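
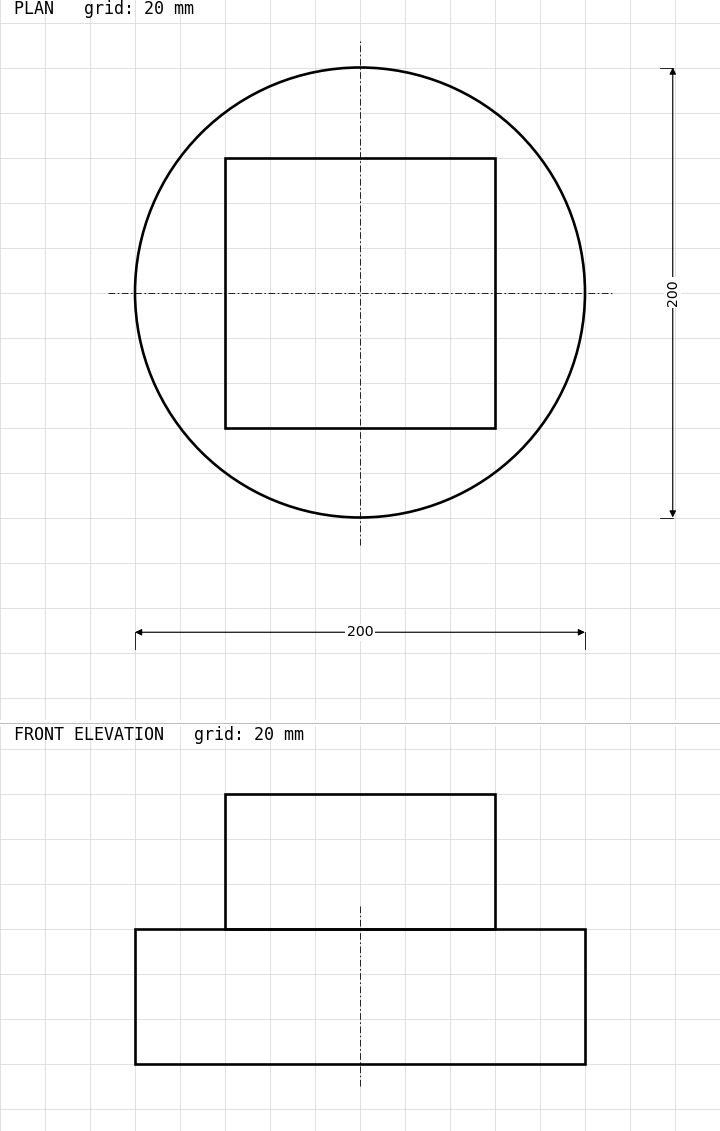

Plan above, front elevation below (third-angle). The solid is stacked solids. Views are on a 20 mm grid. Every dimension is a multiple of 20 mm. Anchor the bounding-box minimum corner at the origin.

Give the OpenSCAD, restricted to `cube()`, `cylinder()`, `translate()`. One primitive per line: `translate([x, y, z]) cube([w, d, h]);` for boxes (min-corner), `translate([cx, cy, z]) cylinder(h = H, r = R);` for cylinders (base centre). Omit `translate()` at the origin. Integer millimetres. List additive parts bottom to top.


translate([100, 100, 0]) cylinder(h = 60, r = 100);
translate([40, 40, 60]) cube([120, 120, 60]);


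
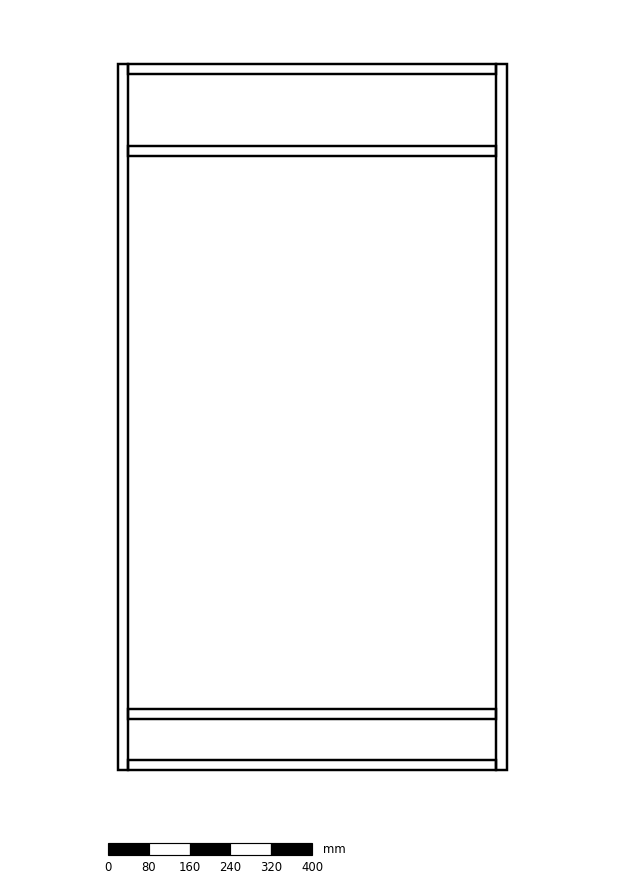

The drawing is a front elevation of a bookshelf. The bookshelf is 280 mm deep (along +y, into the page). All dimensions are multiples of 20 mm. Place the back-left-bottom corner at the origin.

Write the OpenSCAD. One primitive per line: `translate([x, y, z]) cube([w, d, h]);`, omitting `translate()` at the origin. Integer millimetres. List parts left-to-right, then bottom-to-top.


cube([20, 280, 1380]);
translate([20, 0, 0]) cube([720, 280, 20]);
translate([20, 0, 100]) cube([720, 280, 20]);
translate([20, 0, 1200]) cube([720, 280, 20]);
translate([20, 0, 1360]) cube([720, 280, 20]);
translate([740, 0, 0]) cube([20, 280, 1380]);


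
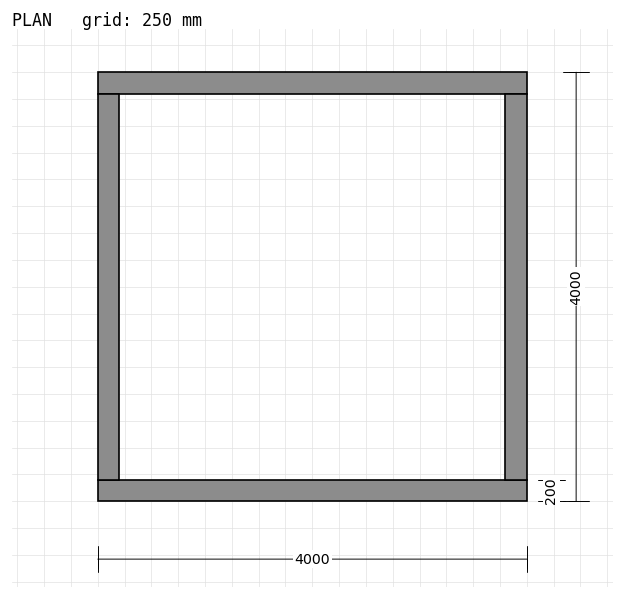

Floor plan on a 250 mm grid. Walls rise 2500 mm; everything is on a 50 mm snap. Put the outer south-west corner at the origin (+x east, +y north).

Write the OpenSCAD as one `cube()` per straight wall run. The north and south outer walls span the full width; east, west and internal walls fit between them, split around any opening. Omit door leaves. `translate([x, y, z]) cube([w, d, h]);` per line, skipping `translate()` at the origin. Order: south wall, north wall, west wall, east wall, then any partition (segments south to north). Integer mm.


cube([4000, 200, 2500]);
translate([0, 3800, 0]) cube([4000, 200, 2500]);
translate([0, 200, 0]) cube([200, 3600, 2500]);
translate([3800, 200, 0]) cube([200, 3600, 2500]);


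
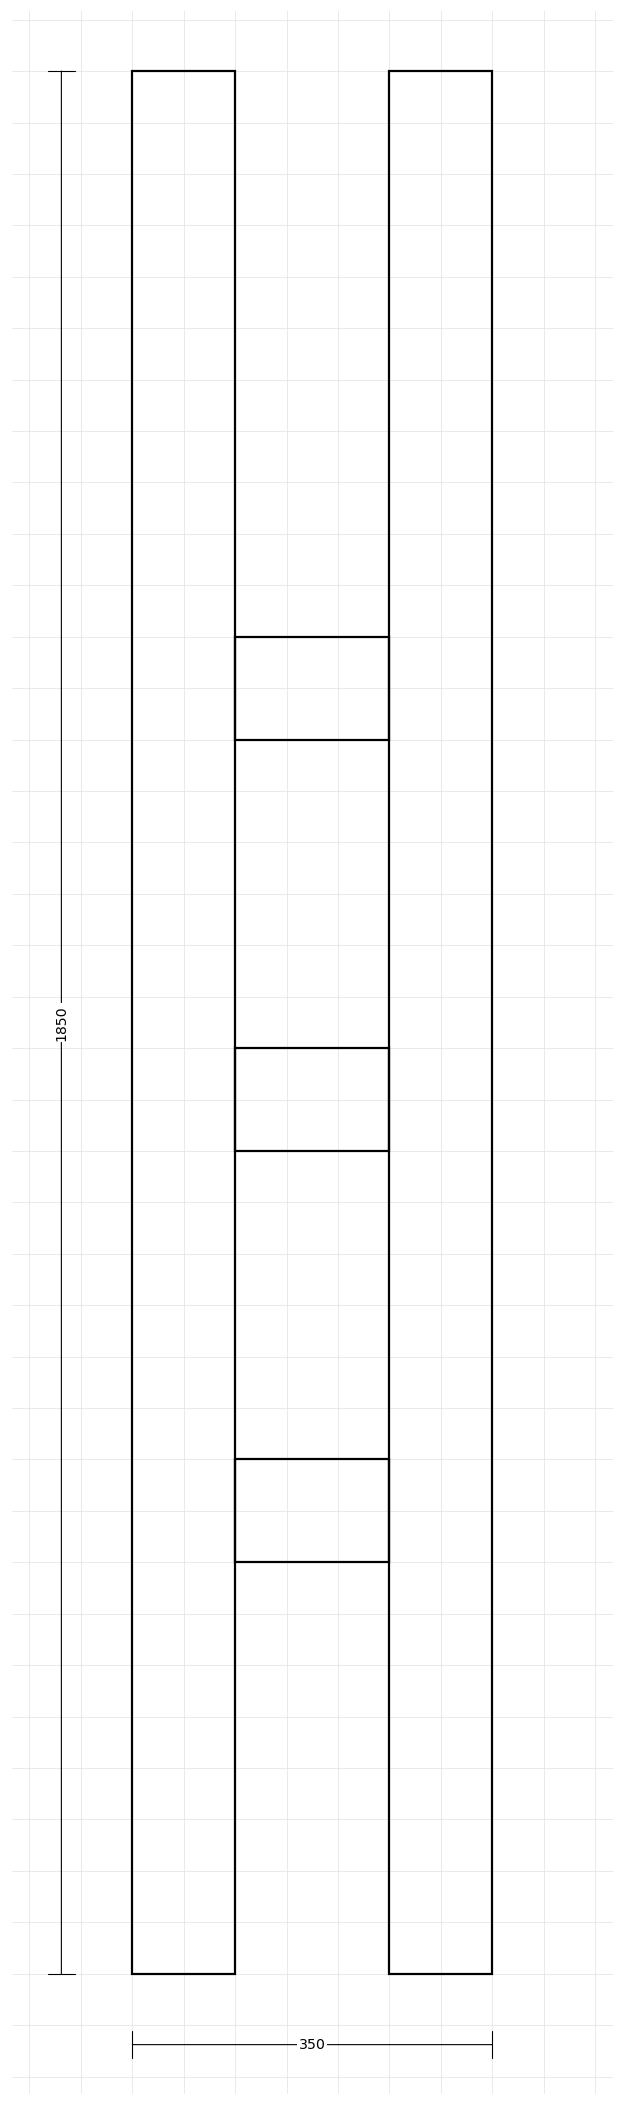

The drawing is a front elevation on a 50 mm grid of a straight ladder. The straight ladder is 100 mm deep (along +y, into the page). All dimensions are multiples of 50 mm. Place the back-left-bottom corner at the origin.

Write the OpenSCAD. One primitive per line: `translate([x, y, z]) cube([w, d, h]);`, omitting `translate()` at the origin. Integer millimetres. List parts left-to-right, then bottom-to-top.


cube([100, 100, 1850]);
translate([100, 0, 400]) cube([150, 100, 100]);
translate([100, 0, 800]) cube([150, 100, 100]);
translate([100, 0, 1200]) cube([150, 100, 100]);
translate([250, 0, 0]) cube([100, 100, 1850]);


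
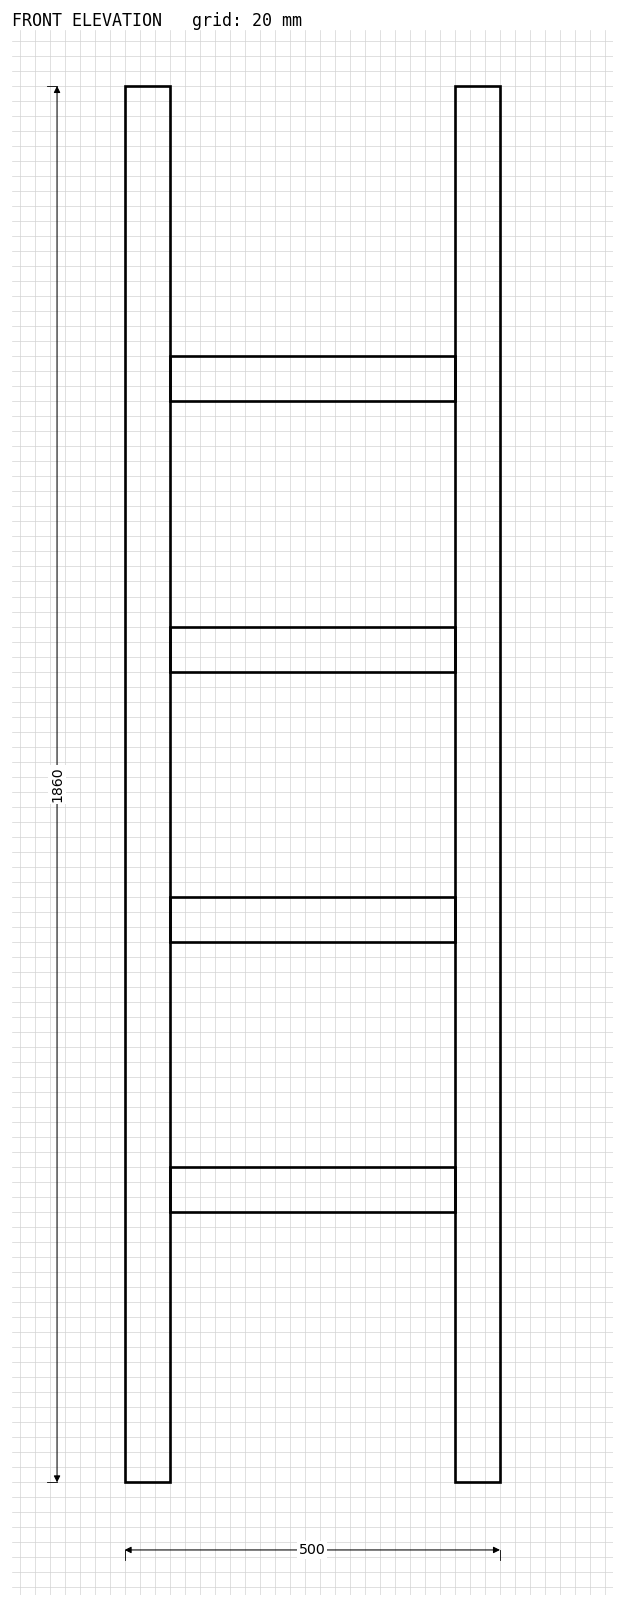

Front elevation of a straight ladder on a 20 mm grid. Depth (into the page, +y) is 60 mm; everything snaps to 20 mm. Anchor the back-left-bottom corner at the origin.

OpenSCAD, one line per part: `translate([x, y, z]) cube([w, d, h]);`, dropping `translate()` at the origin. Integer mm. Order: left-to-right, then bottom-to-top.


cube([60, 60, 1860]);
translate([60, 0, 360]) cube([380, 60, 60]);
translate([60, 0, 720]) cube([380, 60, 60]);
translate([60, 0, 1080]) cube([380, 60, 60]);
translate([60, 0, 1440]) cube([380, 60, 60]);
translate([440, 0, 0]) cube([60, 60, 1860]);


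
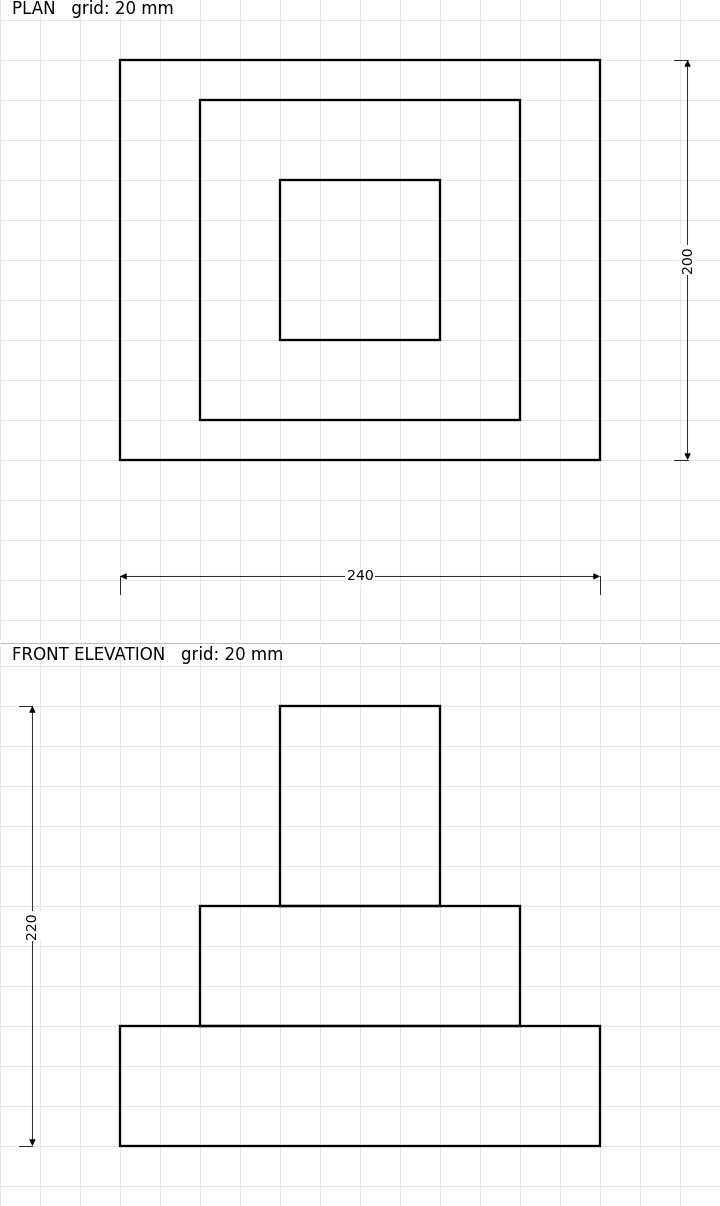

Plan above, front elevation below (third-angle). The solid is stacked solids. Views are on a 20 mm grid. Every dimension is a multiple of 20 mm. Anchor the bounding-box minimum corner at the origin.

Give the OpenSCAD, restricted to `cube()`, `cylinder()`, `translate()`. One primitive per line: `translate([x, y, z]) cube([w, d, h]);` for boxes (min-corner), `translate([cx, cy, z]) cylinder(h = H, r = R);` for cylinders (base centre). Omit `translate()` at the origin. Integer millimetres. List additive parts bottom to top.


cube([240, 200, 60]);
translate([40, 20, 60]) cube([160, 160, 60]);
translate([80, 60, 120]) cube([80, 80, 100]);


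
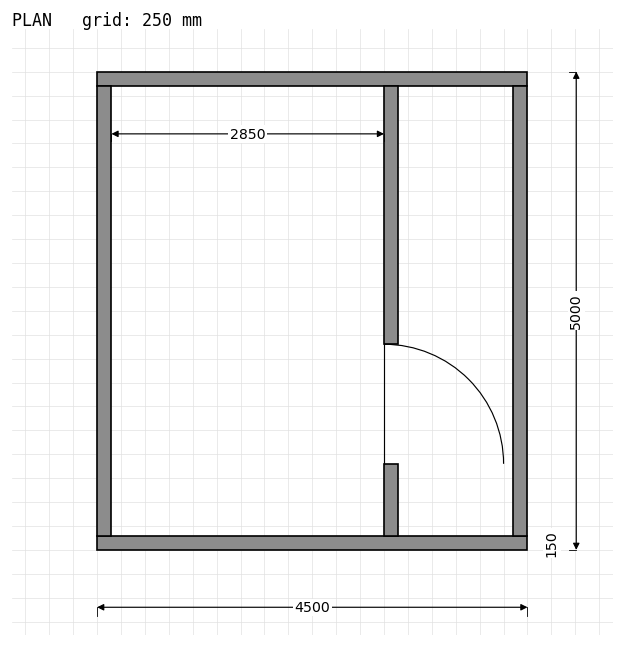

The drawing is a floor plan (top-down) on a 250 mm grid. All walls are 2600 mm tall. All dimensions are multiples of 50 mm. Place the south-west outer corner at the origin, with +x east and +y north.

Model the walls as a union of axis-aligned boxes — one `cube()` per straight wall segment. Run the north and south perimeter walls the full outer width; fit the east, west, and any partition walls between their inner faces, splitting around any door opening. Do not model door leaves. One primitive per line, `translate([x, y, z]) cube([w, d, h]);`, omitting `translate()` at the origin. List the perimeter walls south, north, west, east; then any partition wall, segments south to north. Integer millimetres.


cube([4500, 150, 2600]);
translate([0, 4850, 0]) cube([4500, 150, 2600]);
translate([0, 150, 0]) cube([150, 4700, 2600]);
translate([4350, 150, 0]) cube([150, 4700, 2600]);
translate([3000, 150, 0]) cube([150, 750, 2600]);
translate([3000, 2150, 0]) cube([150, 2700, 2600]);


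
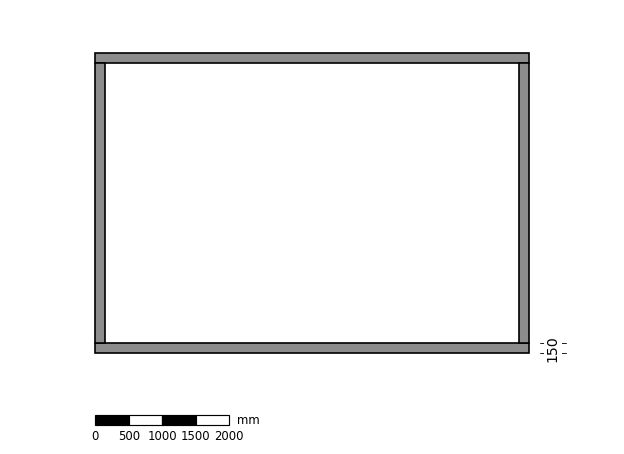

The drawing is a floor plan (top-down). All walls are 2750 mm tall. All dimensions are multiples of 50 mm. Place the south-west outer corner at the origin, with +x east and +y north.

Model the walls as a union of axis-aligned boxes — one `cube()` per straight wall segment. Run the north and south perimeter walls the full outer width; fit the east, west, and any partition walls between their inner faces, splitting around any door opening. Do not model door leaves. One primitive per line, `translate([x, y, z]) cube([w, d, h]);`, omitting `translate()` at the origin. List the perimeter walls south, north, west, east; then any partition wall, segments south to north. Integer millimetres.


cube([6500, 150, 2750]);
translate([0, 4350, 0]) cube([6500, 150, 2750]);
translate([0, 150, 0]) cube([150, 4200, 2750]);
translate([6350, 150, 0]) cube([150, 4200, 2750]);


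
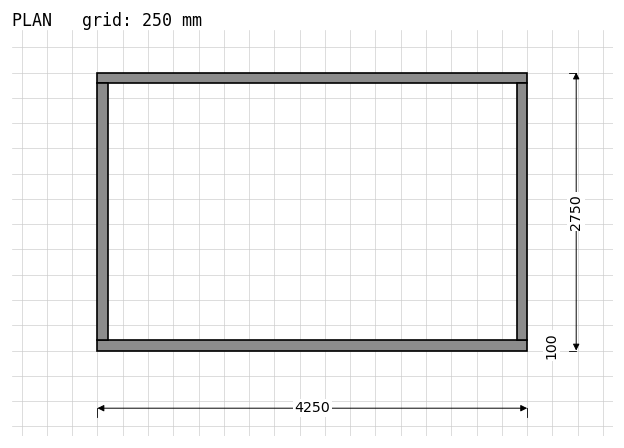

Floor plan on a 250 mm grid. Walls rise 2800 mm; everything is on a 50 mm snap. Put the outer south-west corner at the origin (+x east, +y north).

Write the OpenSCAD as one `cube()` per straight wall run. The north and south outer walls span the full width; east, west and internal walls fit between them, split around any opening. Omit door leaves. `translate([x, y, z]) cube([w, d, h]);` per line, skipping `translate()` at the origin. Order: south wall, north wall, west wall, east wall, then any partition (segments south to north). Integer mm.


cube([4250, 100, 2800]);
translate([0, 2650, 0]) cube([4250, 100, 2800]);
translate([0, 100, 0]) cube([100, 2550, 2800]);
translate([4150, 100, 0]) cube([100, 2550, 2800]);


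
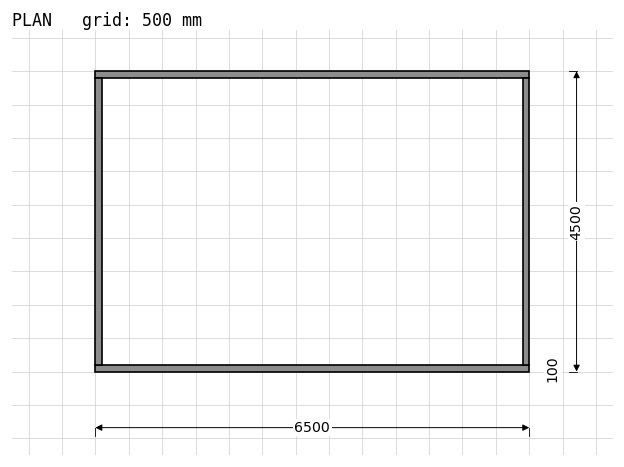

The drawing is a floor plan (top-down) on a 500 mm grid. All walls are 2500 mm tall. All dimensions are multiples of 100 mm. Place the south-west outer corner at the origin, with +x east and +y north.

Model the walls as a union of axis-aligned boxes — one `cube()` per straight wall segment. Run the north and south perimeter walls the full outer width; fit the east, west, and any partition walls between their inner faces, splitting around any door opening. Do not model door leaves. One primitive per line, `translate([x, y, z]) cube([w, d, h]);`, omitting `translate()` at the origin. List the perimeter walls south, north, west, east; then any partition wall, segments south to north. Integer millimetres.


cube([6500, 100, 2500]);
translate([0, 4400, 0]) cube([6500, 100, 2500]);
translate([0, 100, 0]) cube([100, 4300, 2500]);
translate([6400, 100, 0]) cube([100, 4300, 2500]);


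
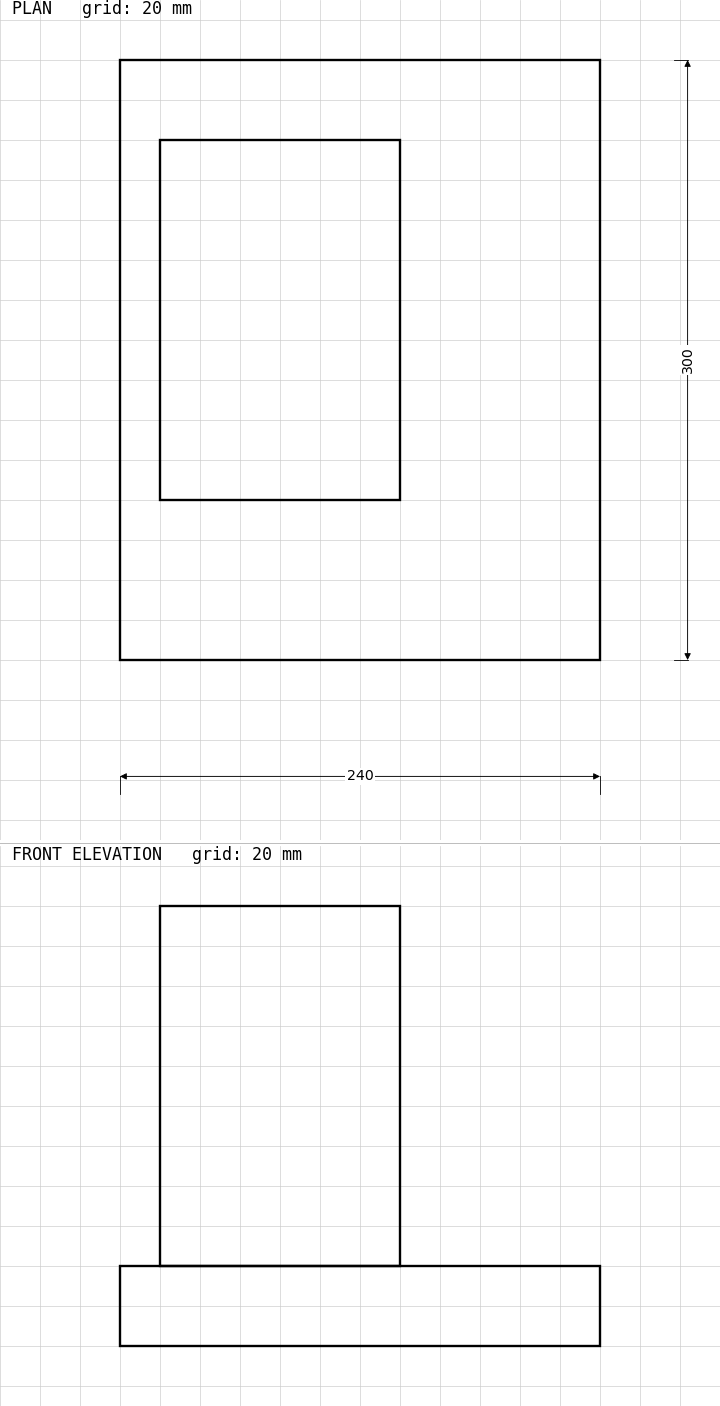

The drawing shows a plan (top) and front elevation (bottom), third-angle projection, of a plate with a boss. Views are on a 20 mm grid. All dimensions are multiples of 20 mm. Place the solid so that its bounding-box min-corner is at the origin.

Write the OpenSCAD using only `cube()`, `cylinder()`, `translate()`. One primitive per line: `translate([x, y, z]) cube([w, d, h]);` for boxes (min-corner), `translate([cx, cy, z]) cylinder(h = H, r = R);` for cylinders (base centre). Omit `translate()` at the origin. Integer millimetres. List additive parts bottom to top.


cube([240, 300, 40]);
translate([20, 80, 40]) cube([120, 180, 180]);


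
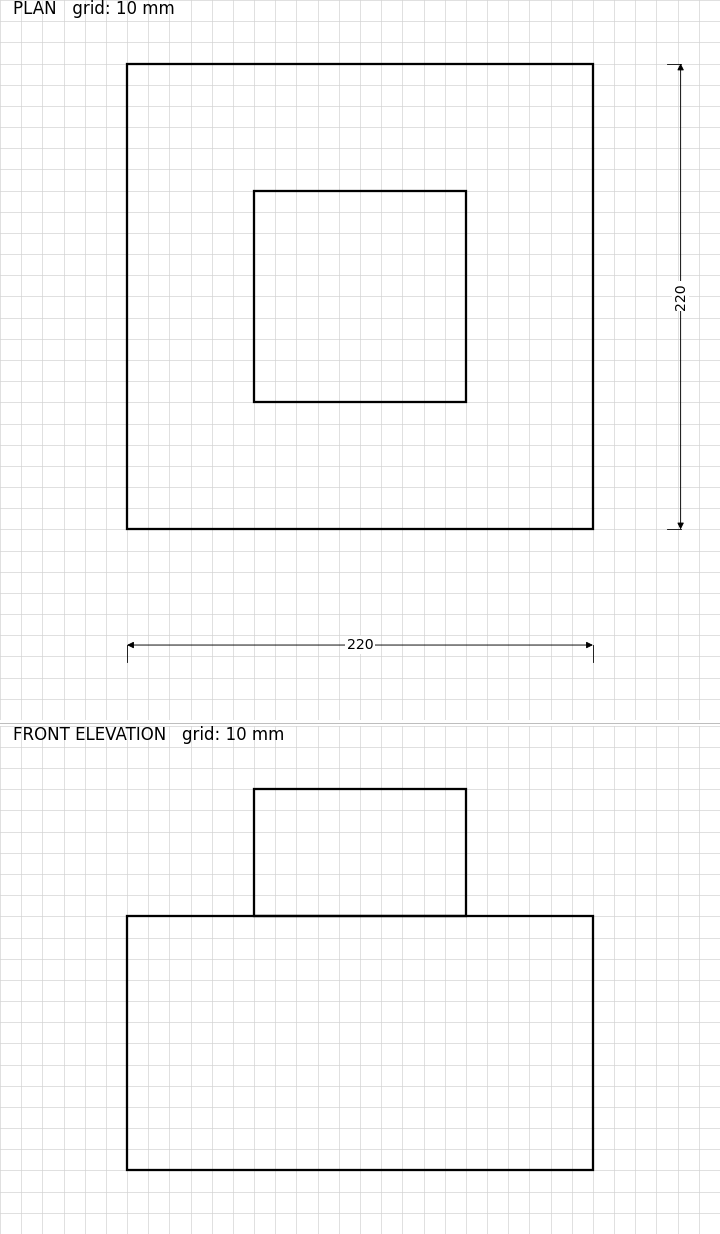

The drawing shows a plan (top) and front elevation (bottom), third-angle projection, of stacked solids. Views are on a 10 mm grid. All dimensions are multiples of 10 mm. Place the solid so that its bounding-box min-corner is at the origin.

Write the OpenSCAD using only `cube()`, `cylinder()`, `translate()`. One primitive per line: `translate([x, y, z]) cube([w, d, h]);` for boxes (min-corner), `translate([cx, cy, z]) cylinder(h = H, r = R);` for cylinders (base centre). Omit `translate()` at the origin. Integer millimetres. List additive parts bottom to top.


cube([220, 220, 120]);
translate([60, 60, 120]) cube([100, 100, 60]);


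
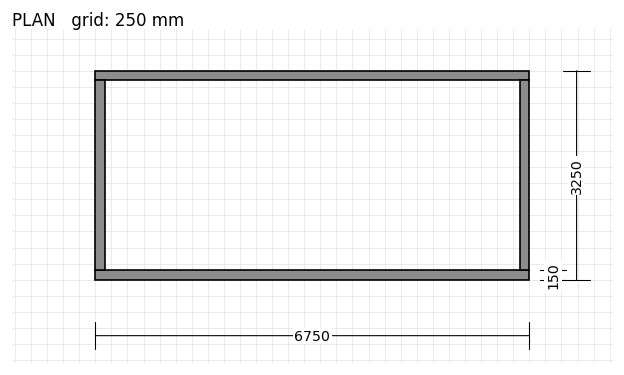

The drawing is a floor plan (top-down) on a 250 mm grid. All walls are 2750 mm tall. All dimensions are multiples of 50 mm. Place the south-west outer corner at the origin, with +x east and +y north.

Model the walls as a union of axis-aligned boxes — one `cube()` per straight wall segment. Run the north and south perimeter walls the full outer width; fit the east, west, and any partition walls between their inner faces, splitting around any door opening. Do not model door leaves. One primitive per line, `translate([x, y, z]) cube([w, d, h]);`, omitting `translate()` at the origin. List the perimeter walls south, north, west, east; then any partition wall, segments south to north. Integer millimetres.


cube([6750, 150, 2750]);
translate([0, 3100, 0]) cube([6750, 150, 2750]);
translate([0, 150, 0]) cube([150, 2950, 2750]);
translate([6600, 150, 0]) cube([150, 2950, 2750]);


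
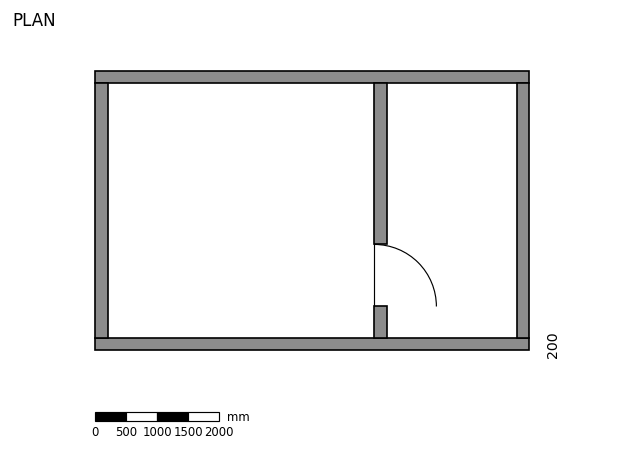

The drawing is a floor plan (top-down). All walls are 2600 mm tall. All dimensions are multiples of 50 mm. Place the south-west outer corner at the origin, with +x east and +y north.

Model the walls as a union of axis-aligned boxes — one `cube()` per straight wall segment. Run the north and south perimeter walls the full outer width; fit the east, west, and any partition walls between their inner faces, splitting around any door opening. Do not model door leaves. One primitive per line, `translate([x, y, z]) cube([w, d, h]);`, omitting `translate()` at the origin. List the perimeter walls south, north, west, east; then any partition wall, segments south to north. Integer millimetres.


cube([7000, 200, 2600]);
translate([0, 4300, 0]) cube([7000, 200, 2600]);
translate([0, 200, 0]) cube([200, 4100, 2600]);
translate([6800, 200, 0]) cube([200, 4100, 2600]);
translate([4500, 200, 0]) cube([200, 500, 2600]);
translate([4500, 1700, 0]) cube([200, 2600, 2600]);


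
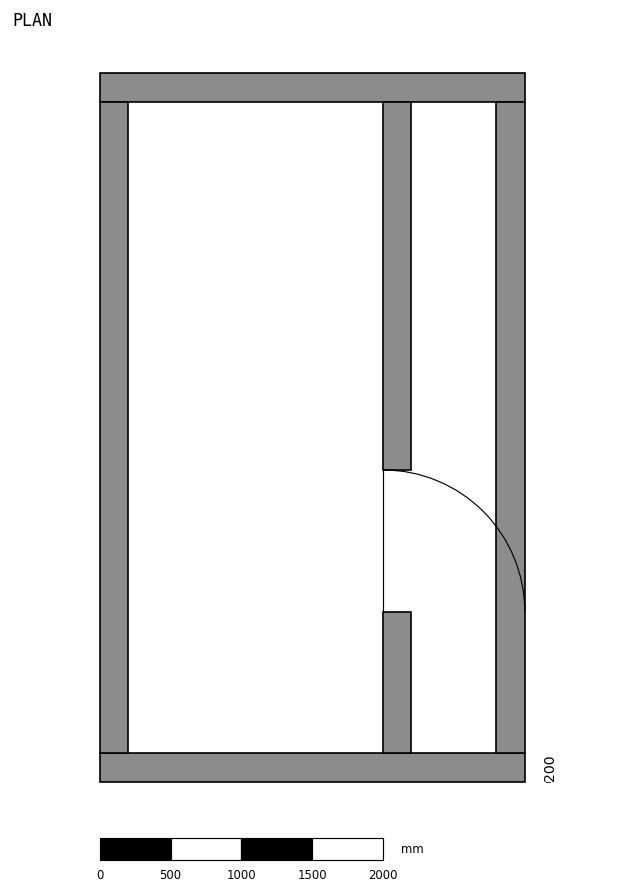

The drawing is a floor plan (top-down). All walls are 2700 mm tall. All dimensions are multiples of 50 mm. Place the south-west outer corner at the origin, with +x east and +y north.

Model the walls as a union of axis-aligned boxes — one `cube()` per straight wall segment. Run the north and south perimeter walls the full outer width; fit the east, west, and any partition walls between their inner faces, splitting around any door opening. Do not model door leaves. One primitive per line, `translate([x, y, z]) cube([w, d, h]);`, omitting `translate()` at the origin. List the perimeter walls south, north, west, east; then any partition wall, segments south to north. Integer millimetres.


cube([3000, 200, 2700]);
translate([0, 4800, 0]) cube([3000, 200, 2700]);
translate([0, 200, 0]) cube([200, 4600, 2700]);
translate([2800, 200, 0]) cube([200, 4600, 2700]);
translate([2000, 200, 0]) cube([200, 1000, 2700]);
translate([2000, 2200, 0]) cube([200, 2600, 2700]);


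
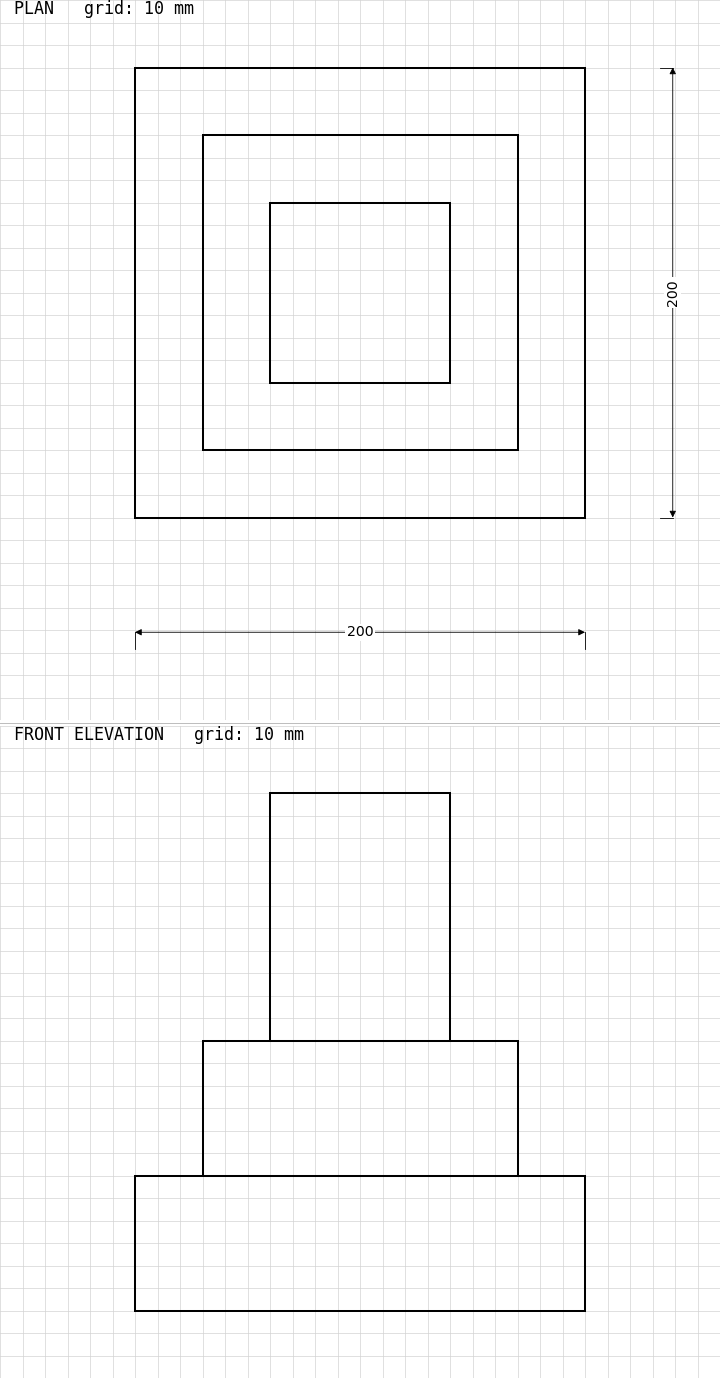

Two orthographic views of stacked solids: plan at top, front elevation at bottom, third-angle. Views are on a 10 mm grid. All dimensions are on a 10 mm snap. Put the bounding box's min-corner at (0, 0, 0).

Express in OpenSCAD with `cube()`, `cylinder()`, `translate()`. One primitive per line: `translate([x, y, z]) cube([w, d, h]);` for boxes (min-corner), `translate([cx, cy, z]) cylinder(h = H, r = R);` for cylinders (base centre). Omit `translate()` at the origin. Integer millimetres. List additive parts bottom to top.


cube([200, 200, 60]);
translate([30, 30, 60]) cube([140, 140, 60]);
translate([60, 60, 120]) cube([80, 80, 110]);


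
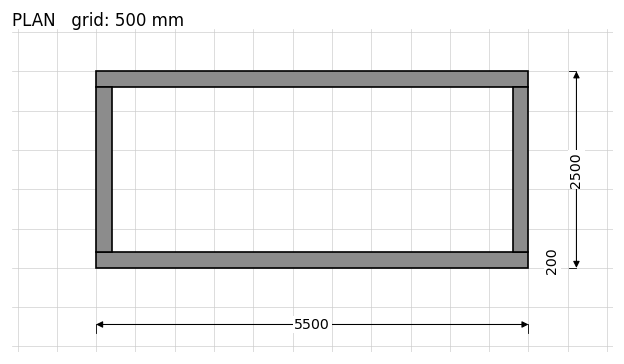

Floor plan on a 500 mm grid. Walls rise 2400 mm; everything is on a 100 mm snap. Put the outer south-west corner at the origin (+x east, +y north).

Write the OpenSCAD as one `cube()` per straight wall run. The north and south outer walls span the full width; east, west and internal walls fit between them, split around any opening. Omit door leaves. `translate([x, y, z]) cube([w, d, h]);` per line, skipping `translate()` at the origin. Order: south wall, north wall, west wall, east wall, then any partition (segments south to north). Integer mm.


cube([5500, 200, 2400]);
translate([0, 2300, 0]) cube([5500, 200, 2400]);
translate([0, 200, 0]) cube([200, 2100, 2400]);
translate([5300, 200, 0]) cube([200, 2100, 2400]);


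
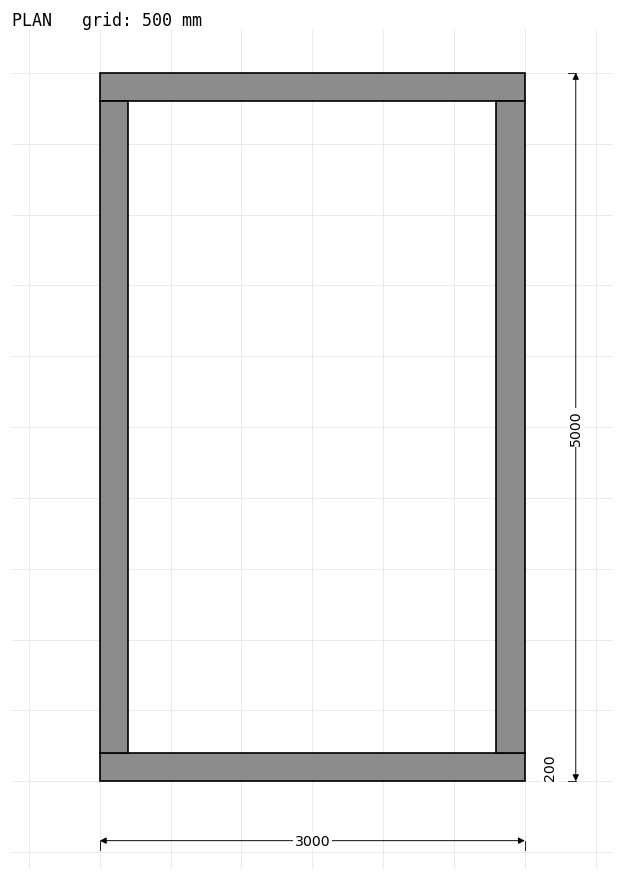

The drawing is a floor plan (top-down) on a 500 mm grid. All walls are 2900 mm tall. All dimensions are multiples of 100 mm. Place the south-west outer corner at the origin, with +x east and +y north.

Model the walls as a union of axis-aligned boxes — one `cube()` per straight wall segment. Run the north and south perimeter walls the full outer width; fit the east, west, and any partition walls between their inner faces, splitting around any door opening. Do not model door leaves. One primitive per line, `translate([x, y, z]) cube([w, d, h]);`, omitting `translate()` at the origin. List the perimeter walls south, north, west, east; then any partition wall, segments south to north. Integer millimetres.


cube([3000, 200, 2900]);
translate([0, 4800, 0]) cube([3000, 200, 2900]);
translate([0, 200, 0]) cube([200, 4600, 2900]);
translate([2800, 200, 0]) cube([200, 4600, 2900]);


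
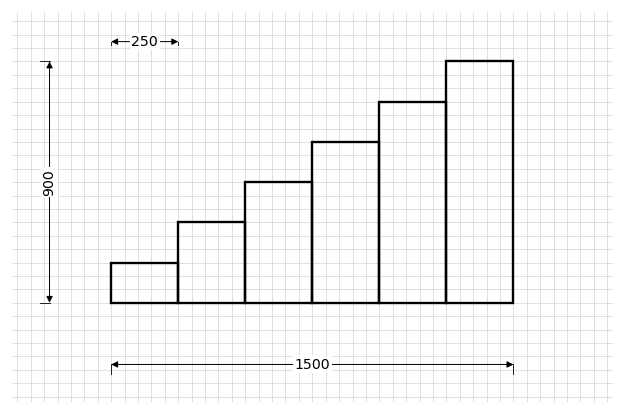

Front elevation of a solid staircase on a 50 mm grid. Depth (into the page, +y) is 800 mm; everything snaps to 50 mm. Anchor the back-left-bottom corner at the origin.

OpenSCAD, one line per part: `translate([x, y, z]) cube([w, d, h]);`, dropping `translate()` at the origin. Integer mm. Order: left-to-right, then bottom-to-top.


cube([250, 800, 150]);
translate([250, 0, 0]) cube([250, 800, 300]);
translate([500, 0, 0]) cube([250, 800, 450]);
translate([750, 0, 0]) cube([250, 800, 600]);
translate([1000, 0, 0]) cube([250, 800, 750]);
translate([1250, 0, 0]) cube([250, 800, 900]);


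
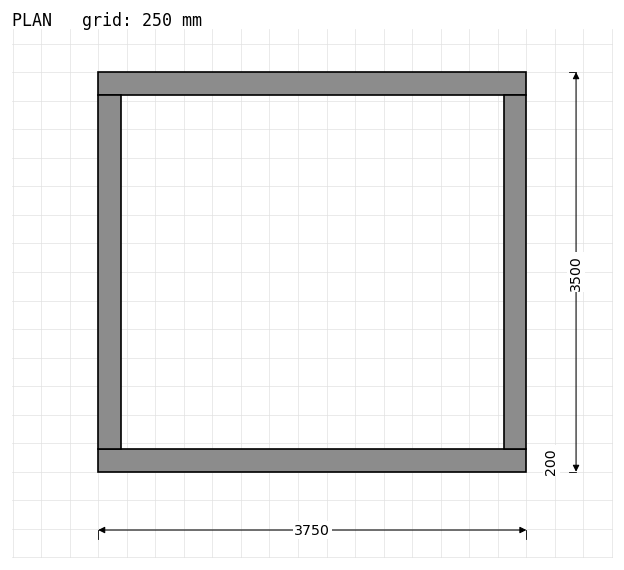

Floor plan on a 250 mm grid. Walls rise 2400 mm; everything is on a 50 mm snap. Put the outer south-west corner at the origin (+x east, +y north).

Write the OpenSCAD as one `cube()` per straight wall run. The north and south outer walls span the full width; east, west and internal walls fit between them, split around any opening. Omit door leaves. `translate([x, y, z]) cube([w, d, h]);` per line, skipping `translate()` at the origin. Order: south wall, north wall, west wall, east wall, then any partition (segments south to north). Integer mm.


cube([3750, 200, 2400]);
translate([0, 3300, 0]) cube([3750, 200, 2400]);
translate([0, 200, 0]) cube([200, 3100, 2400]);
translate([3550, 200, 0]) cube([200, 3100, 2400]);


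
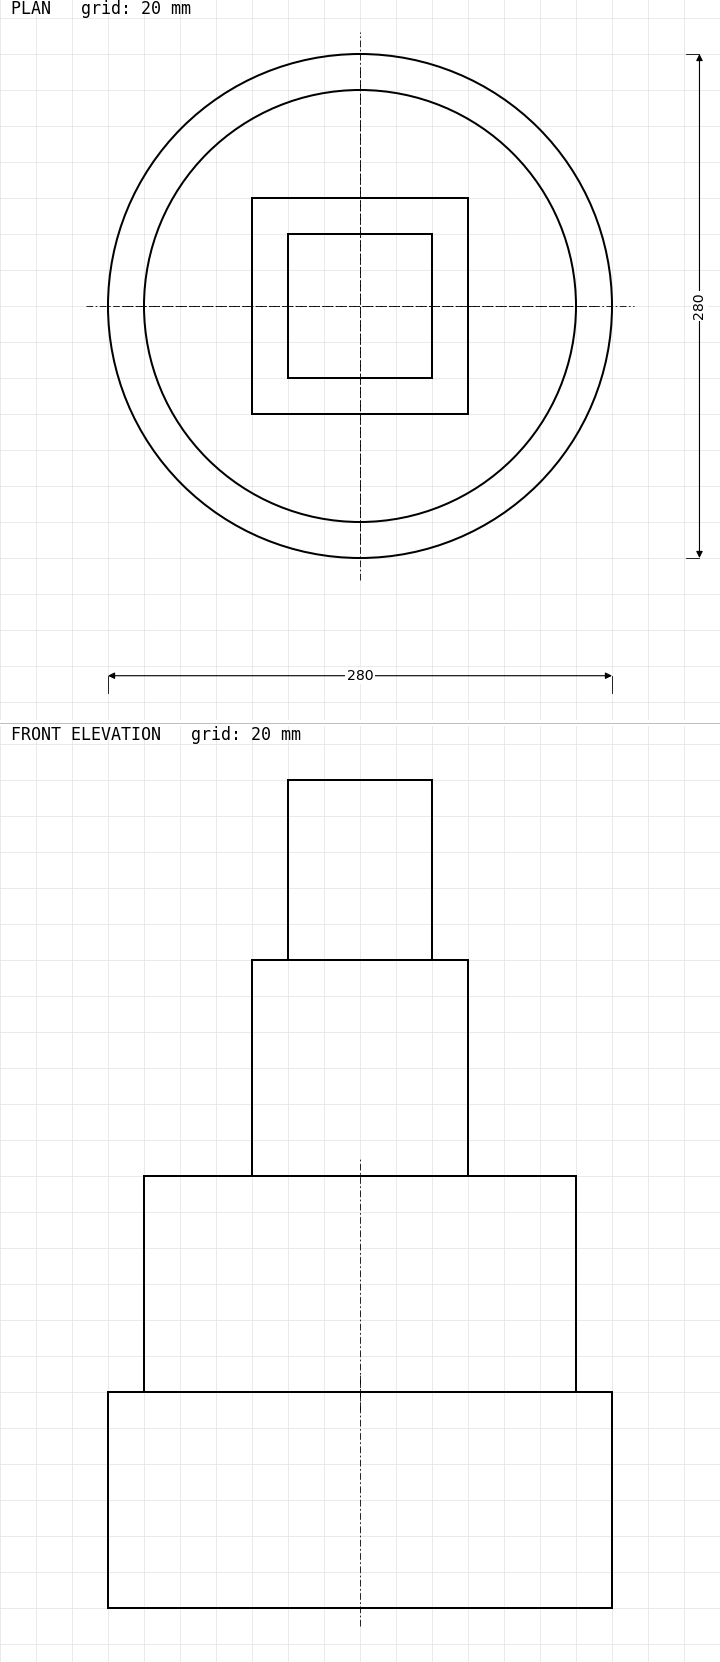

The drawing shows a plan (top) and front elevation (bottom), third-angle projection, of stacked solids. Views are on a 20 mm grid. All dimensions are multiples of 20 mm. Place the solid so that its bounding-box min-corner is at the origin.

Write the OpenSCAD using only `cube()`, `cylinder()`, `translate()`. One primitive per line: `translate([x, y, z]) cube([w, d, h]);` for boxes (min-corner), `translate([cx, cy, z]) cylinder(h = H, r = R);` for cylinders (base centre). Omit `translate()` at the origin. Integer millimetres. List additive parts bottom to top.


translate([140, 140, 0]) cylinder(h = 120, r = 140);
translate([140, 140, 120]) cylinder(h = 120, r = 120);
translate([80, 80, 240]) cube([120, 120, 120]);
translate([100, 100, 360]) cube([80, 80, 100]);


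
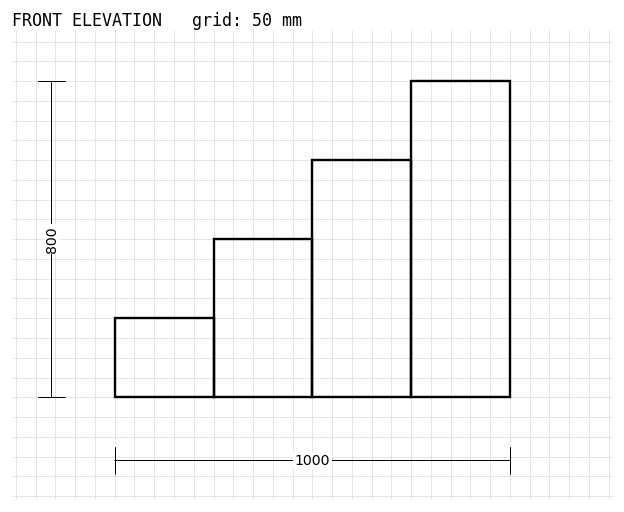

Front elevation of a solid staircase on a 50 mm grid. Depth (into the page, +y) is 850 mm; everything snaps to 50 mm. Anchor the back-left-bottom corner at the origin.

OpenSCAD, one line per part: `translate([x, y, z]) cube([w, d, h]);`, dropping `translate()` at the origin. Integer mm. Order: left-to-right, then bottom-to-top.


cube([250, 850, 200]);
translate([250, 0, 0]) cube([250, 850, 400]);
translate([500, 0, 0]) cube([250, 850, 600]);
translate([750, 0, 0]) cube([250, 850, 800]);


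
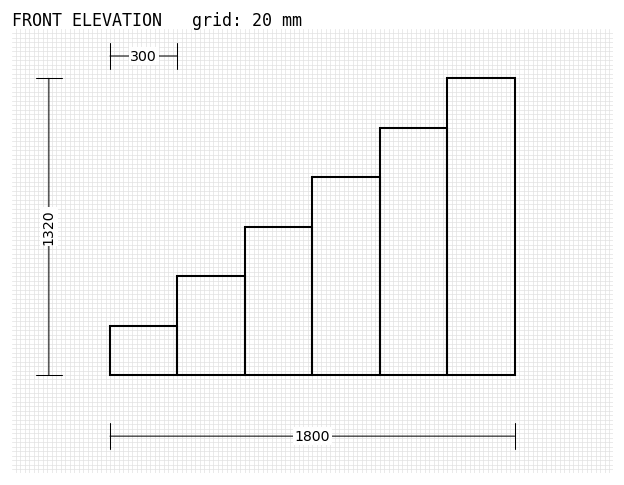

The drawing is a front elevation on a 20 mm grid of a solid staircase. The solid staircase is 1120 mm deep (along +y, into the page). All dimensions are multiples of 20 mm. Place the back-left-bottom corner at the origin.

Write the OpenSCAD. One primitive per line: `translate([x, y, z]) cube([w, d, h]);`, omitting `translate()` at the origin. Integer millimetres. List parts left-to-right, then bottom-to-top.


cube([300, 1120, 220]);
translate([300, 0, 0]) cube([300, 1120, 440]);
translate([600, 0, 0]) cube([300, 1120, 660]);
translate([900, 0, 0]) cube([300, 1120, 880]);
translate([1200, 0, 0]) cube([300, 1120, 1100]);
translate([1500, 0, 0]) cube([300, 1120, 1320]);


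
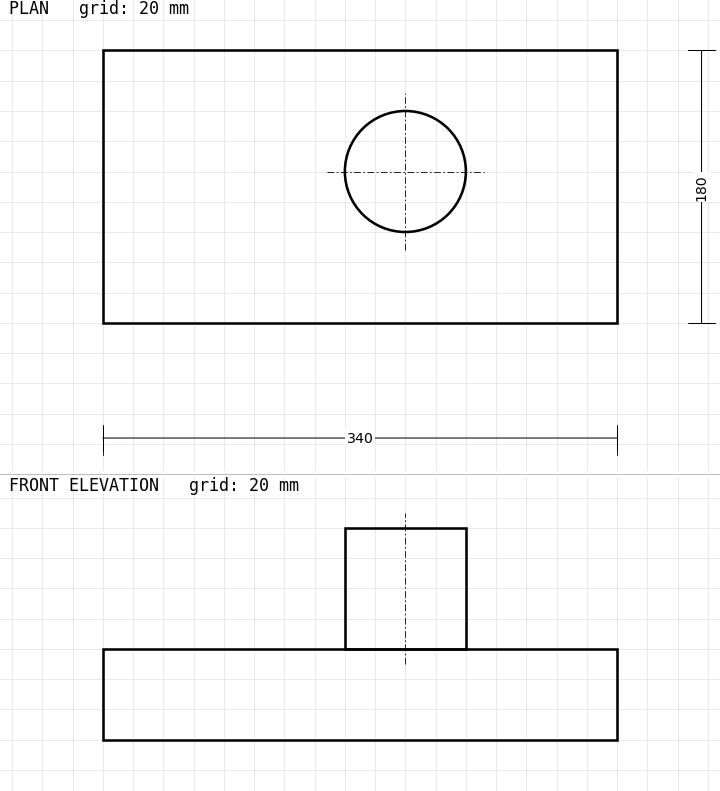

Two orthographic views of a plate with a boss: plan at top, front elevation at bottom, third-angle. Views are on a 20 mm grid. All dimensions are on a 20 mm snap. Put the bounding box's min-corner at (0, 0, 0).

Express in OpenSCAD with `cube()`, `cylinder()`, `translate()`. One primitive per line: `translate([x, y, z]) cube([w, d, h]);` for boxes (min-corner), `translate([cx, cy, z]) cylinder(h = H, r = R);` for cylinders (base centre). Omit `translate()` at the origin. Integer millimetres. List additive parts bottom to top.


cube([340, 180, 60]);
translate([200, 100, 60]) cylinder(h = 80, r = 40);


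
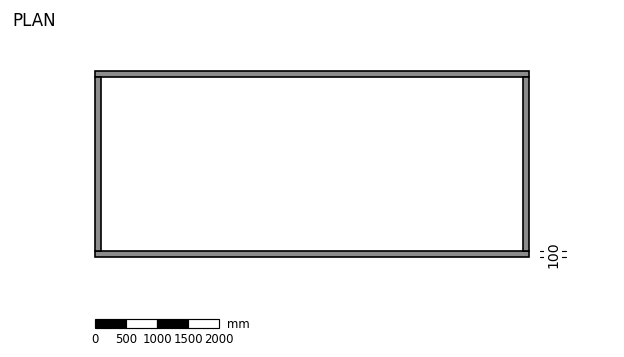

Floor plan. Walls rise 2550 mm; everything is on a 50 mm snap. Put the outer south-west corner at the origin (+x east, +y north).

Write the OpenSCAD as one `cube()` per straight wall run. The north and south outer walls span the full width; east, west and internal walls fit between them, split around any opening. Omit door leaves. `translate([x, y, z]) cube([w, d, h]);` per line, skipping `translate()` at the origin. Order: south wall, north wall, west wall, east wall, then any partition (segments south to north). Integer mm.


cube([7000, 100, 2550]);
translate([0, 2900, 0]) cube([7000, 100, 2550]);
translate([0, 100, 0]) cube([100, 2800, 2550]);
translate([6900, 100, 0]) cube([100, 2800, 2550]);


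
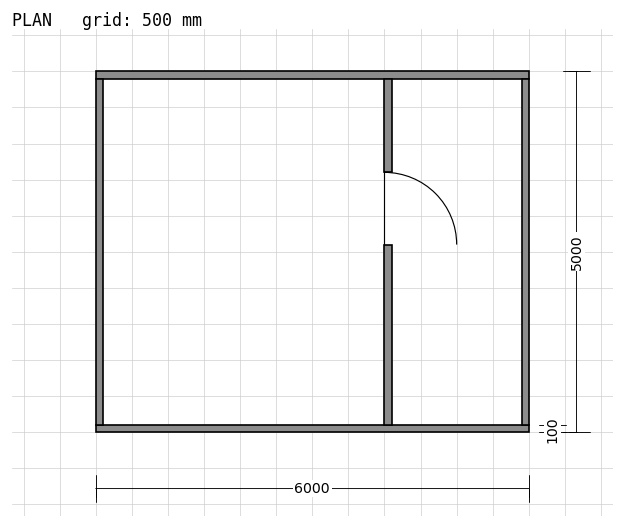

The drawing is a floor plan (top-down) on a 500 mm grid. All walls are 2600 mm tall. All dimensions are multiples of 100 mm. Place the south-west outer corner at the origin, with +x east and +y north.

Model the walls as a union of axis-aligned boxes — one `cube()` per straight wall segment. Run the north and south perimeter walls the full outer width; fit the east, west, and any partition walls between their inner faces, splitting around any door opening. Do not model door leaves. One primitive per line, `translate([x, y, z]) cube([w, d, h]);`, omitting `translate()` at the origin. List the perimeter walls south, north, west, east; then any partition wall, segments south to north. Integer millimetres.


cube([6000, 100, 2600]);
translate([0, 4900, 0]) cube([6000, 100, 2600]);
translate([0, 100, 0]) cube([100, 4800, 2600]);
translate([5900, 100, 0]) cube([100, 4800, 2600]);
translate([4000, 100, 0]) cube([100, 2500, 2600]);
translate([4000, 3600, 0]) cube([100, 1300, 2600]);


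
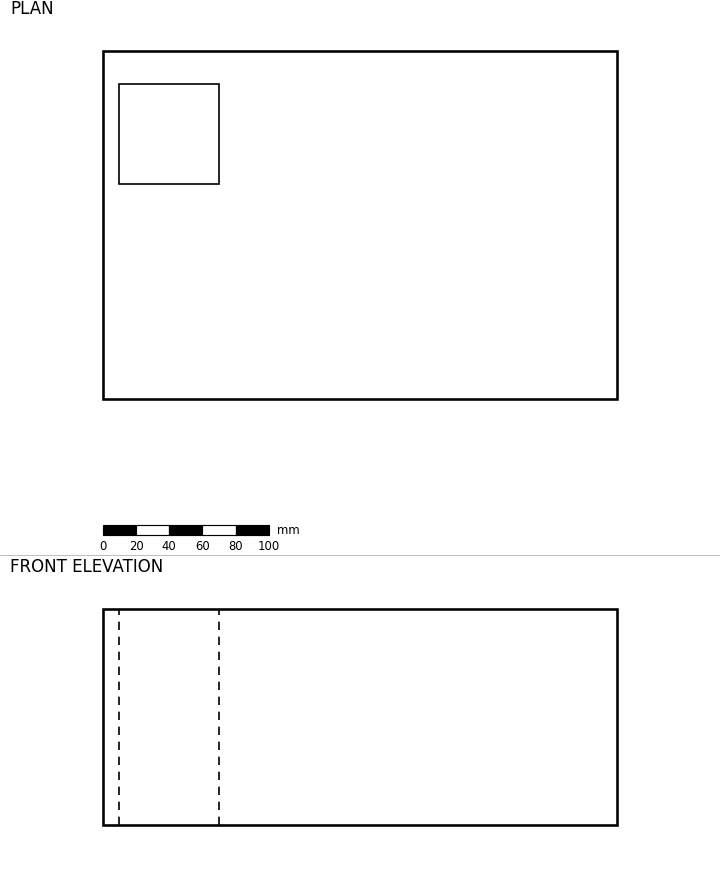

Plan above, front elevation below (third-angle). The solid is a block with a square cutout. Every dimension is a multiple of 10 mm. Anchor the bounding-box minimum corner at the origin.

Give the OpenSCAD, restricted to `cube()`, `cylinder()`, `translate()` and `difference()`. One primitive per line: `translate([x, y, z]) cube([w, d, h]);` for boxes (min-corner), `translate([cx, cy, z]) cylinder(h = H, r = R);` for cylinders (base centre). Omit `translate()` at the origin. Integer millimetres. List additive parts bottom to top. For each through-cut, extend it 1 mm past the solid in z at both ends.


difference() {
  cube([310, 210, 130]);
  translate([10, 130, -1]) cube([60, 60, 132]);
}


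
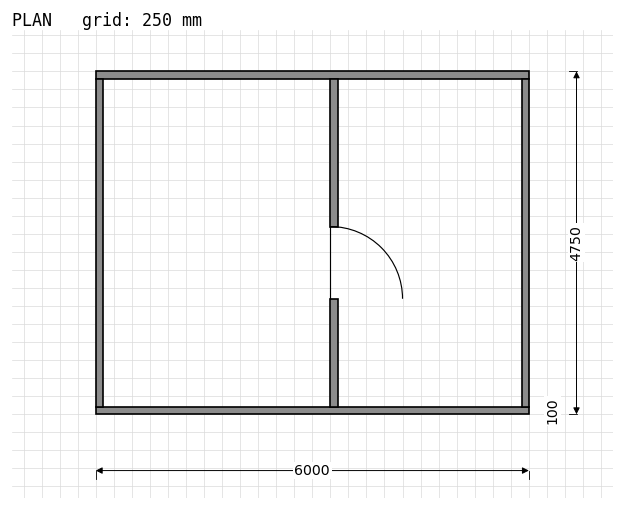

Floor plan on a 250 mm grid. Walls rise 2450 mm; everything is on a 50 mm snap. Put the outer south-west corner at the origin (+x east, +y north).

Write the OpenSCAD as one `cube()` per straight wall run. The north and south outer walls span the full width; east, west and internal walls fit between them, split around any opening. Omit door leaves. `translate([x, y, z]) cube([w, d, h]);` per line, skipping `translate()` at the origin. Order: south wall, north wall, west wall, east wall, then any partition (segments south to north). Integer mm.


cube([6000, 100, 2450]);
translate([0, 4650, 0]) cube([6000, 100, 2450]);
translate([0, 100, 0]) cube([100, 4550, 2450]);
translate([5900, 100, 0]) cube([100, 4550, 2450]);
translate([3250, 100, 0]) cube([100, 1500, 2450]);
translate([3250, 2600, 0]) cube([100, 2050, 2450]);


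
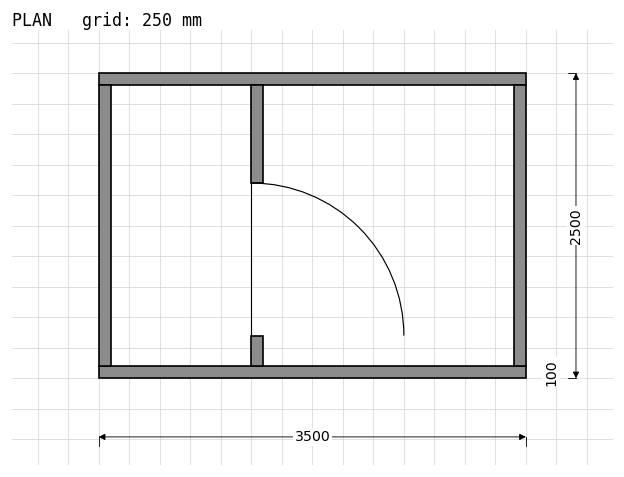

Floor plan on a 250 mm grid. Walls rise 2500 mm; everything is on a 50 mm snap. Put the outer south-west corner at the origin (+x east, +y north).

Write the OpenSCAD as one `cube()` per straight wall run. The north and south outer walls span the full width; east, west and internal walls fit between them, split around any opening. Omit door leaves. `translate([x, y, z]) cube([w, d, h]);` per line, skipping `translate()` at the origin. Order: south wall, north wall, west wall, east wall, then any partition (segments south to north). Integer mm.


cube([3500, 100, 2500]);
translate([0, 2400, 0]) cube([3500, 100, 2500]);
translate([0, 100, 0]) cube([100, 2300, 2500]);
translate([3400, 100, 0]) cube([100, 2300, 2500]);
translate([1250, 100, 0]) cube([100, 250, 2500]);
translate([1250, 1600, 0]) cube([100, 800, 2500]);


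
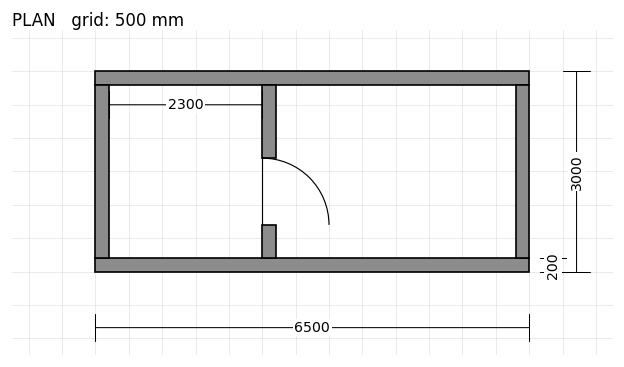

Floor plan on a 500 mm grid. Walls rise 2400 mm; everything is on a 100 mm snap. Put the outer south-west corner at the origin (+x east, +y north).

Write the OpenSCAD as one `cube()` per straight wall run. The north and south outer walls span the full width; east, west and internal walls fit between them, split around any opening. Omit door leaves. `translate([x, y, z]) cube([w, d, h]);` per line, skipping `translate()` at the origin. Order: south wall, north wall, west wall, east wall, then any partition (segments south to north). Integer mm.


cube([6500, 200, 2400]);
translate([0, 2800, 0]) cube([6500, 200, 2400]);
translate([0, 200, 0]) cube([200, 2600, 2400]);
translate([6300, 200, 0]) cube([200, 2600, 2400]);
translate([2500, 200, 0]) cube([200, 500, 2400]);
translate([2500, 1700, 0]) cube([200, 1100, 2400]);


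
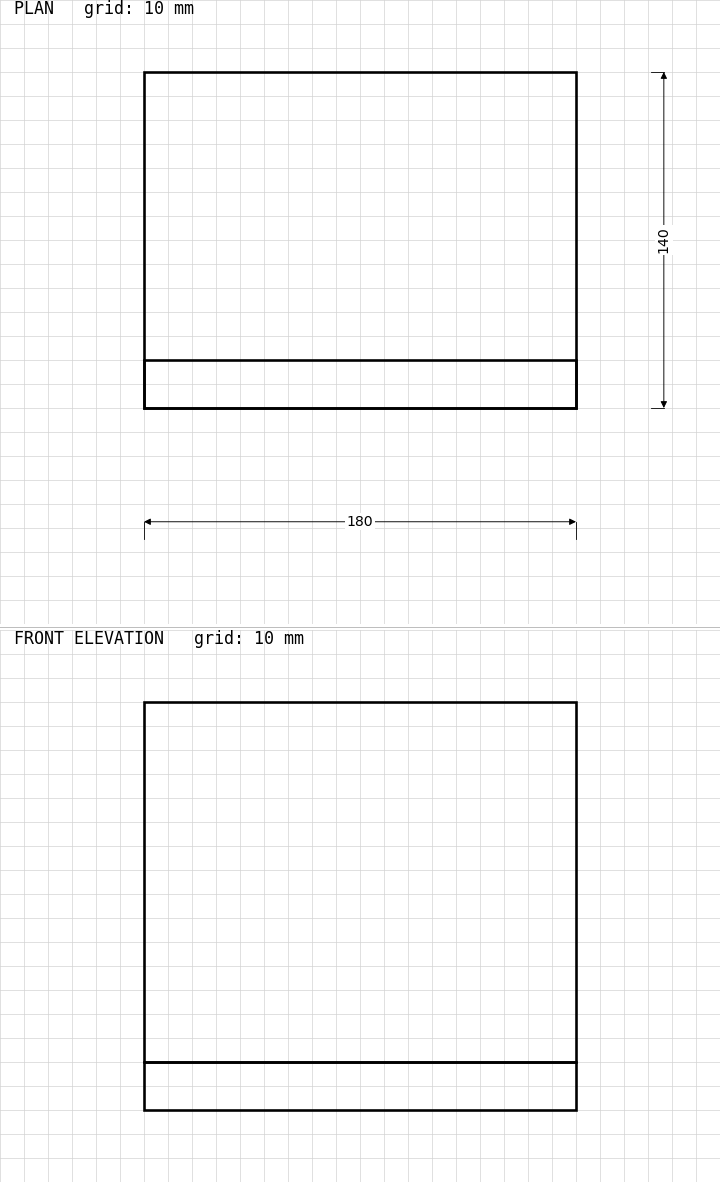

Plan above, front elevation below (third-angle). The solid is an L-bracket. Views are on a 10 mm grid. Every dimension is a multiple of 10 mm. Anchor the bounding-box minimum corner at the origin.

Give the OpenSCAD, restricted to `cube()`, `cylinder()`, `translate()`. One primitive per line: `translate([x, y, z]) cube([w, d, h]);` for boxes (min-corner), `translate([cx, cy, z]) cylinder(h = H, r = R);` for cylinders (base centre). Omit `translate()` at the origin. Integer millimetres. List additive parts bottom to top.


cube([180, 140, 20]);
translate([0, 0, 20]) cube([180, 20, 150]);


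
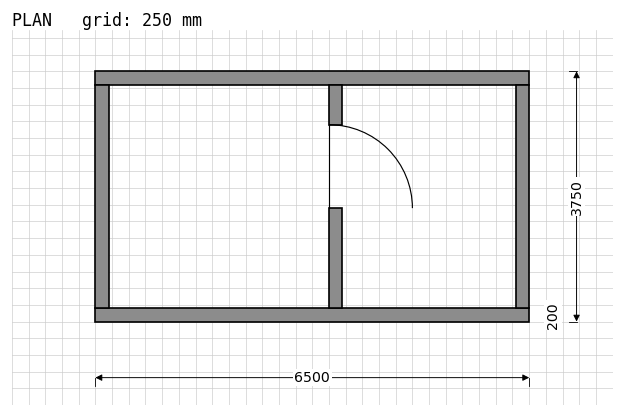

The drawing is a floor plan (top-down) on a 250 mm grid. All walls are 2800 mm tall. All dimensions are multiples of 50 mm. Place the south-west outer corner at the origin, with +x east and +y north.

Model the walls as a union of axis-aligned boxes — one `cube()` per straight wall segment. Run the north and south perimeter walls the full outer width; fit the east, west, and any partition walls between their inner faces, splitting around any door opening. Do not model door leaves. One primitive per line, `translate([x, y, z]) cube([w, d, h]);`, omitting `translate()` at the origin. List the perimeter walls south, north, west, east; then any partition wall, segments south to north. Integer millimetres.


cube([6500, 200, 2800]);
translate([0, 3550, 0]) cube([6500, 200, 2800]);
translate([0, 200, 0]) cube([200, 3350, 2800]);
translate([6300, 200, 0]) cube([200, 3350, 2800]);
translate([3500, 200, 0]) cube([200, 1500, 2800]);
translate([3500, 2950, 0]) cube([200, 600, 2800]);


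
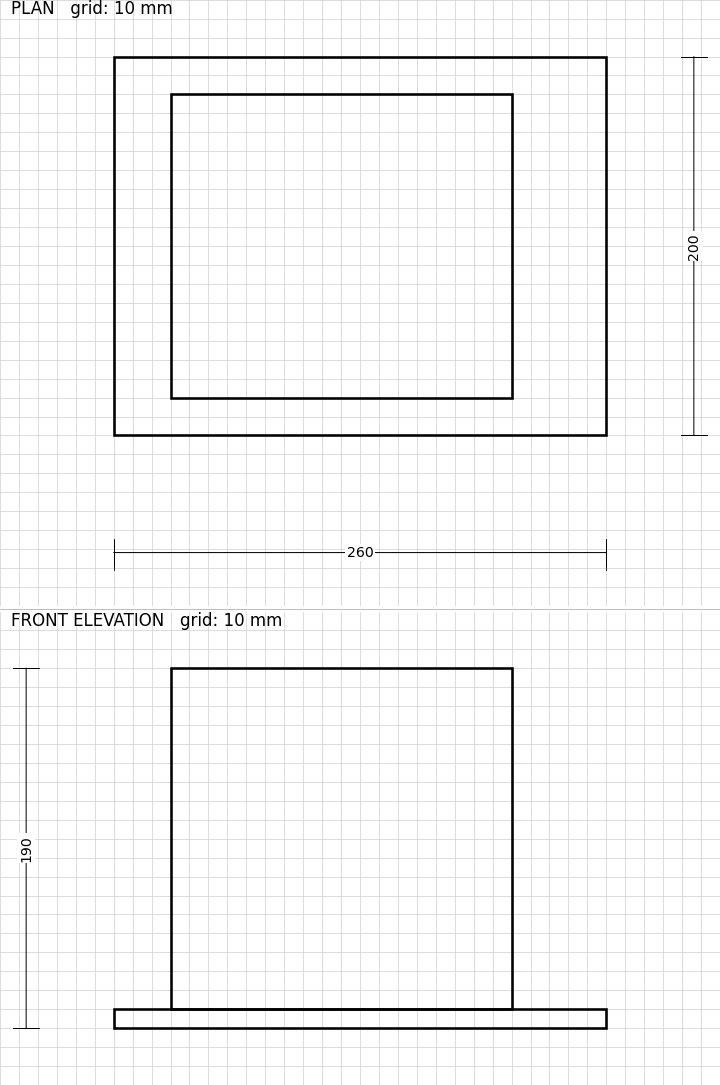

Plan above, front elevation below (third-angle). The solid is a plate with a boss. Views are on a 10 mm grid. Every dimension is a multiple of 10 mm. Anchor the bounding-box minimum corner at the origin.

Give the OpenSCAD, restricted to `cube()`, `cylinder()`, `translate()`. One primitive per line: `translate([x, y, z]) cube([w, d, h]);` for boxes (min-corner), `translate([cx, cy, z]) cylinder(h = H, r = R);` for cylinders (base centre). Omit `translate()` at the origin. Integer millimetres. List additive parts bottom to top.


cube([260, 200, 10]);
translate([30, 20, 10]) cube([180, 160, 180]);


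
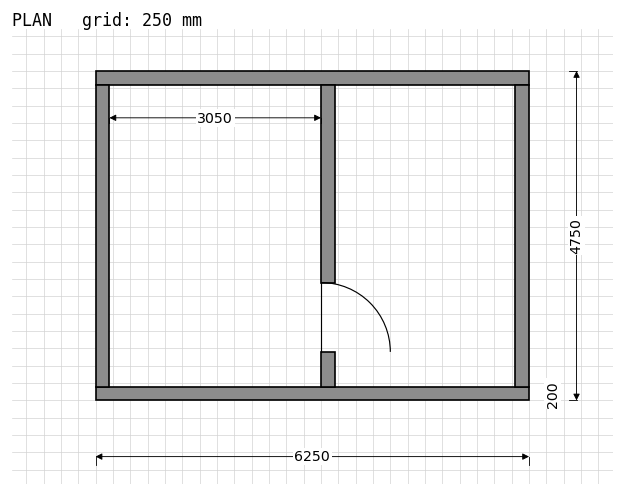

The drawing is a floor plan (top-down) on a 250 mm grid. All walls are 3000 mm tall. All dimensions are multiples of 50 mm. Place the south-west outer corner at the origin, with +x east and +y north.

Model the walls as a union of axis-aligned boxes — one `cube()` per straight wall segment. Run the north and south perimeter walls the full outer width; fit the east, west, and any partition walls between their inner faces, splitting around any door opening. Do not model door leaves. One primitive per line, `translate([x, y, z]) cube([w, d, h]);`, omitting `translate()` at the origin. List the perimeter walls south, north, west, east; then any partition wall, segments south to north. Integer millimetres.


cube([6250, 200, 3000]);
translate([0, 4550, 0]) cube([6250, 200, 3000]);
translate([0, 200, 0]) cube([200, 4350, 3000]);
translate([6050, 200, 0]) cube([200, 4350, 3000]);
translate([3250, 200, 0]) cube([200, 500, 3000]);
translate([3250, 1700, 0]) cube([200, 2850, 3000]);


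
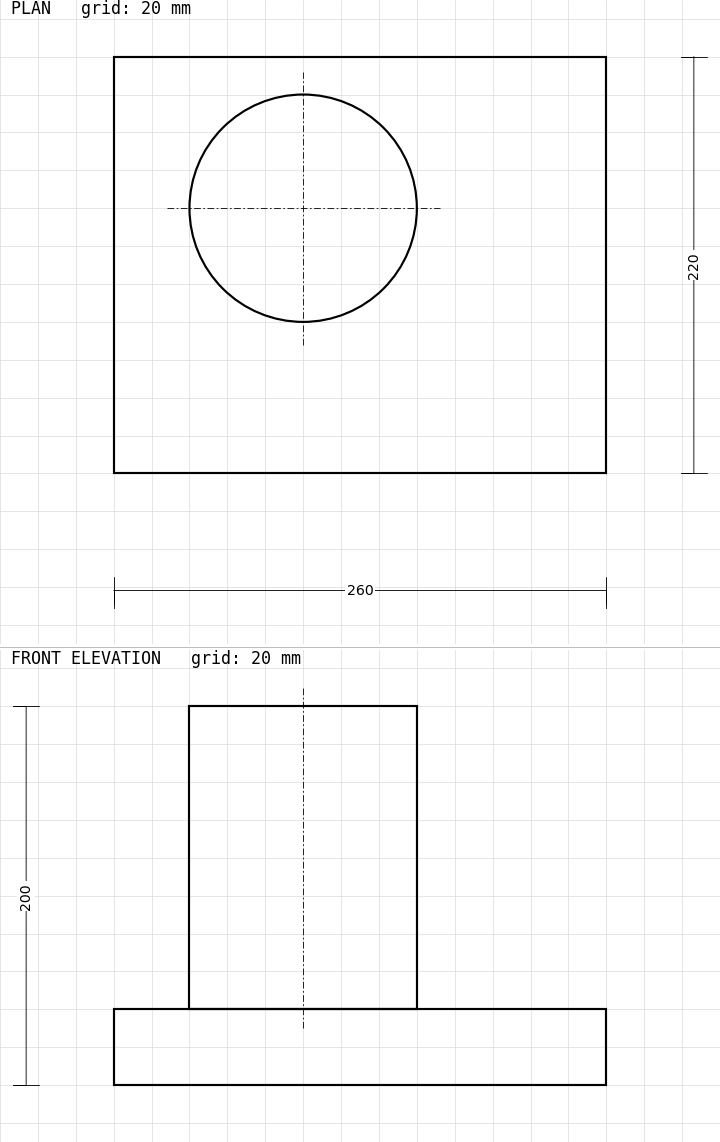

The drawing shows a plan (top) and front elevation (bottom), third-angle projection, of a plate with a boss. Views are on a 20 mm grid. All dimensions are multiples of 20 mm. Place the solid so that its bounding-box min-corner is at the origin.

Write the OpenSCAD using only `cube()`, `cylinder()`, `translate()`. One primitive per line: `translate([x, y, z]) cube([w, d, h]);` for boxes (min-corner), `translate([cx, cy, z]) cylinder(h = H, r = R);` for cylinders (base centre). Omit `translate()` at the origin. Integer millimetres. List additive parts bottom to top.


cube([260, 220, 40]);
translate([100, 140, 40]) cylinder(h = 160, r = 60);


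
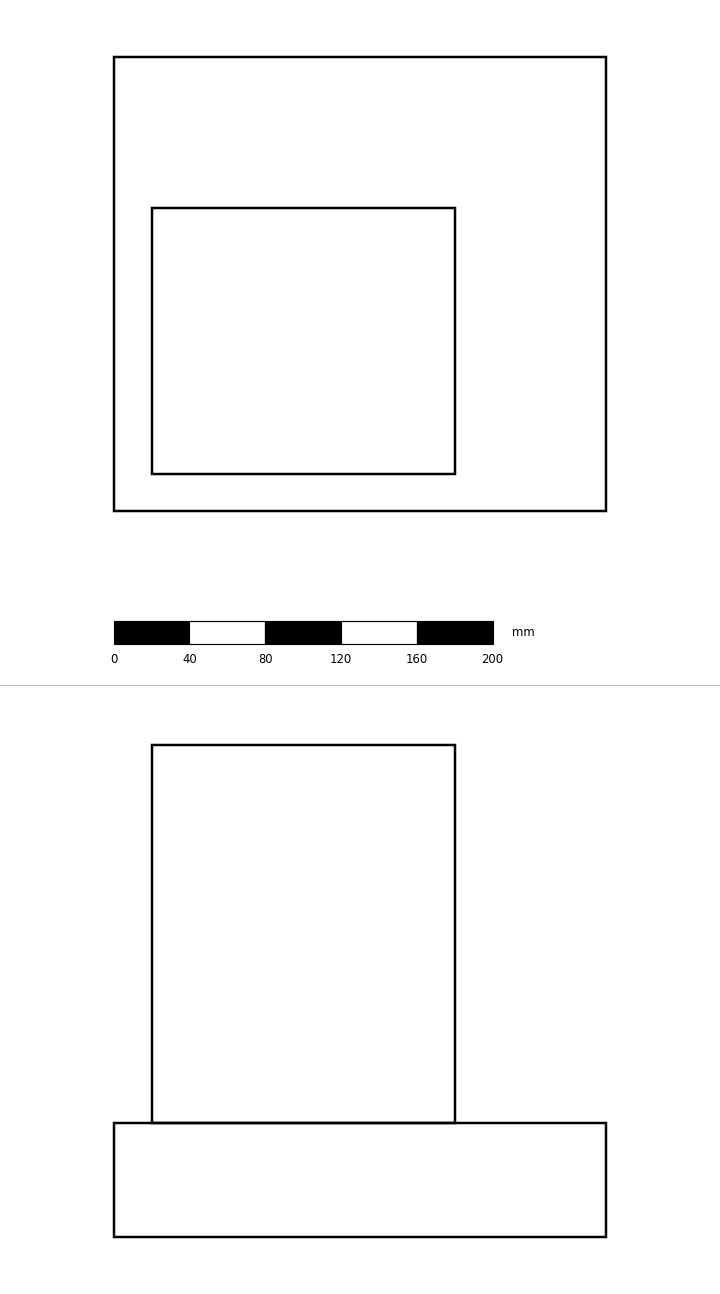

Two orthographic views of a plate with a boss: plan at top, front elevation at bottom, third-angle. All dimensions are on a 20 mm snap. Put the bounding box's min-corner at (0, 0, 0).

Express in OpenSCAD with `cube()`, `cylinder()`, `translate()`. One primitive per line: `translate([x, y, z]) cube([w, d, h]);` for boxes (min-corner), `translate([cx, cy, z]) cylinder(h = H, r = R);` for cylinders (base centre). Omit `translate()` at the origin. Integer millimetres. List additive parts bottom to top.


cube([260, 240, 60]);
translate([20, 20, 60]) cube([160, 140, 200]);


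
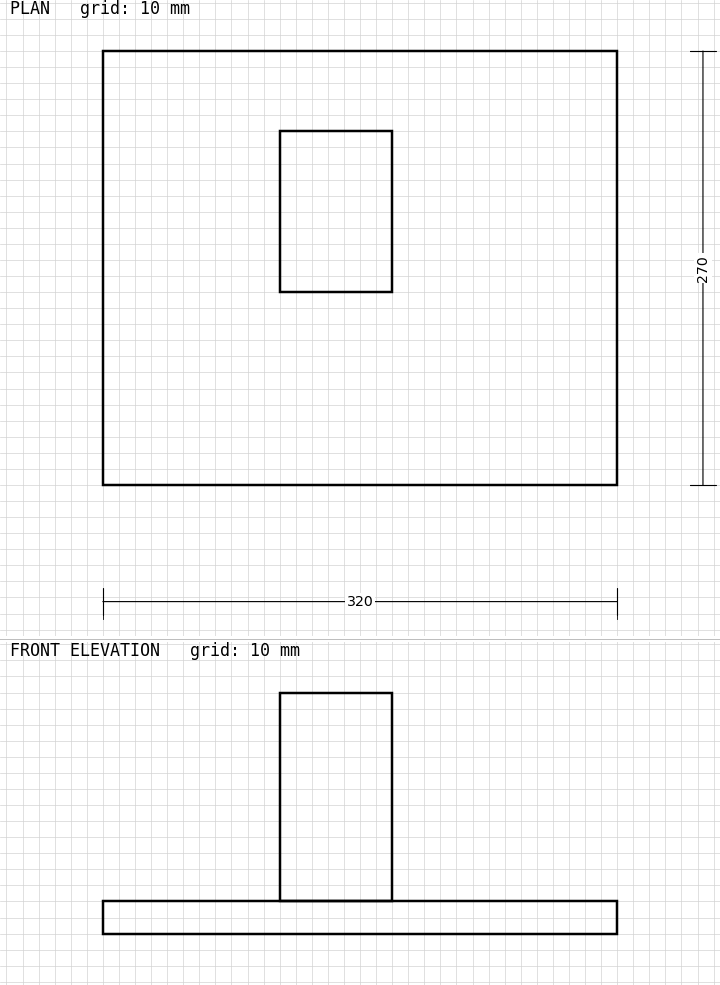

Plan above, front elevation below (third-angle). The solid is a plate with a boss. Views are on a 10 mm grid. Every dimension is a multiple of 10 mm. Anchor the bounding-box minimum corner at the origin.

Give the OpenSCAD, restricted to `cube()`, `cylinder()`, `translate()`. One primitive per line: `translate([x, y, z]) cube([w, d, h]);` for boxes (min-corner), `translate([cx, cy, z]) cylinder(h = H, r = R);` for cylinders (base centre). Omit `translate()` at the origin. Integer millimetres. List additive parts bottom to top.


cube([320, 270, 20]);
translate([110, 120, 20]) cube([70, 100, 130]);


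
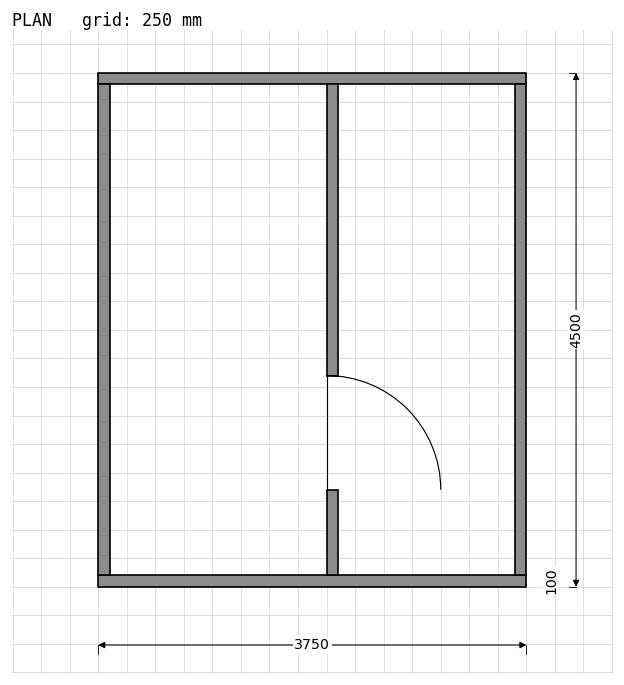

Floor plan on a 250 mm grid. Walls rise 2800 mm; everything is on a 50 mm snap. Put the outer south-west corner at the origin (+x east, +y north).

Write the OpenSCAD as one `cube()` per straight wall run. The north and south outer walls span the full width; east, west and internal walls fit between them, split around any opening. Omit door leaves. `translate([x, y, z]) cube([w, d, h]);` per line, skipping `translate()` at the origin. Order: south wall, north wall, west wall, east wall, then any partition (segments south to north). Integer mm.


cube([3750, 100, 2800]);
translate([0, 4400, 0]) cube([3750, 100, 2800]);
translate([0, 100, 0]) cube([100, 4300, 2800]);
translate([3650, 100, 0]) cube([100, 4300, 2800]);
translate([2000, 100, 0]) cube([100, 750, 2800]);
translate([2000, 1850, 0]) cube([100, 2550, 2800]);
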